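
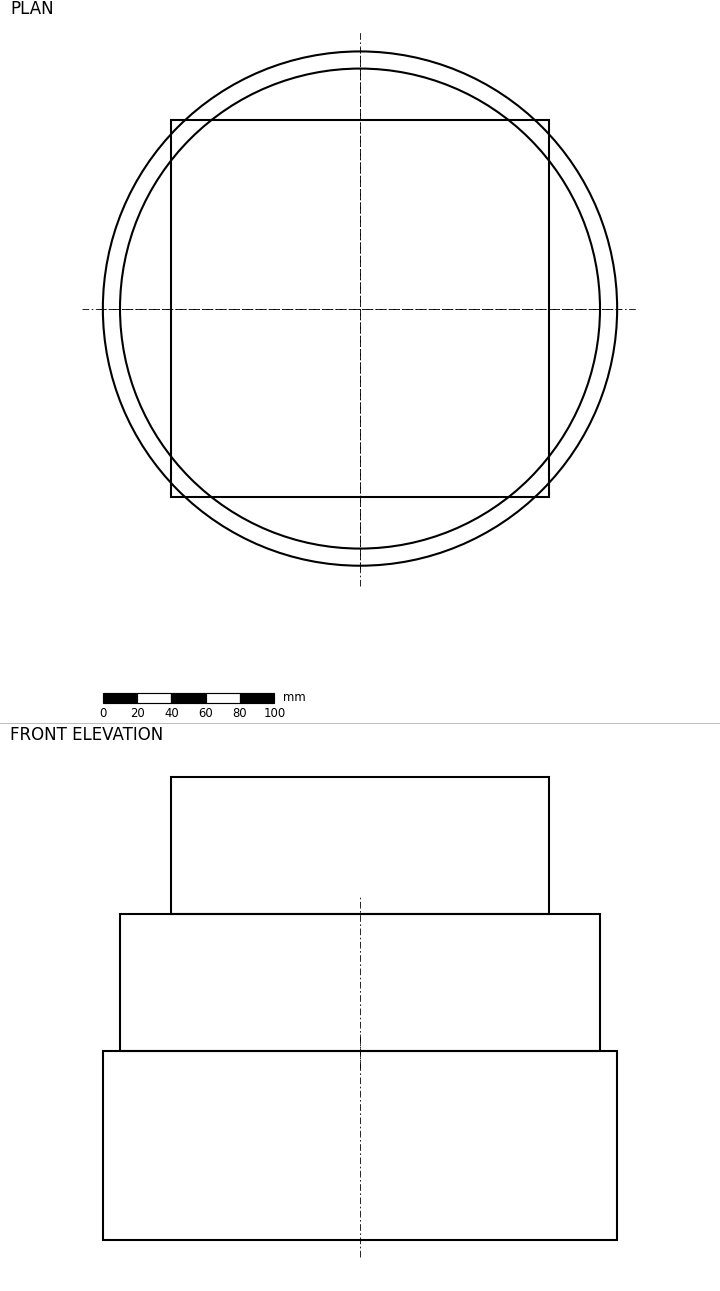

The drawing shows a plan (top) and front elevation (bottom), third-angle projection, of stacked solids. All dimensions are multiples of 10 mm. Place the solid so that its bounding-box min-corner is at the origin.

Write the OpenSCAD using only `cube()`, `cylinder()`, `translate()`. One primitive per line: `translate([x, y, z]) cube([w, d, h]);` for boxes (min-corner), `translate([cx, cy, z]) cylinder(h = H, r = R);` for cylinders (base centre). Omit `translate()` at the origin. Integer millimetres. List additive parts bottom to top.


translate([150, 150, 0]) cylinder(h = 110, r = 150);
translate([150, 150, 110]) cylinder(h = 80, r = 140);
translate([40, 40, 190]) cube([220, 220, 80]);


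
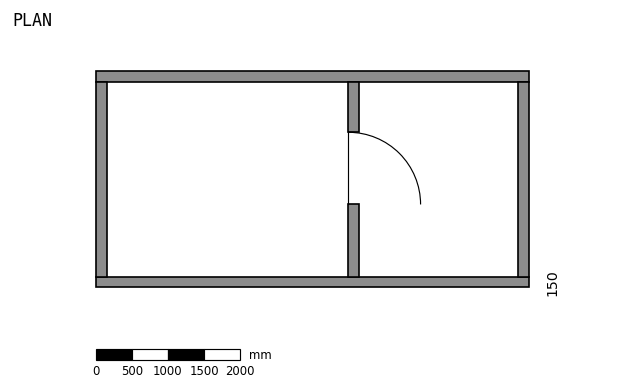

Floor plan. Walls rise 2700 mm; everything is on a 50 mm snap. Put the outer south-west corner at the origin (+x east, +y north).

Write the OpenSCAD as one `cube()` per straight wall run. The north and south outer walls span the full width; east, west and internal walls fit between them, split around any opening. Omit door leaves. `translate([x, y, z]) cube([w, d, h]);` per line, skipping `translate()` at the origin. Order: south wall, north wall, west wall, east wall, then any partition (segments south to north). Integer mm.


cube([6000, 150, 2700]);
translate([0, 2850, 0]) cube([6000, 150, 2700]);
translate([0, 150, 0]) cube([150, 2700, 2700]);
translate([5850, 150, 0]) cube([150, 2700, 2700]);
translate([3500, 150, 0]) cube([150, 1000, 2700]);
translate([3500, 2150, 0]) cube([150, 700, 2700]);


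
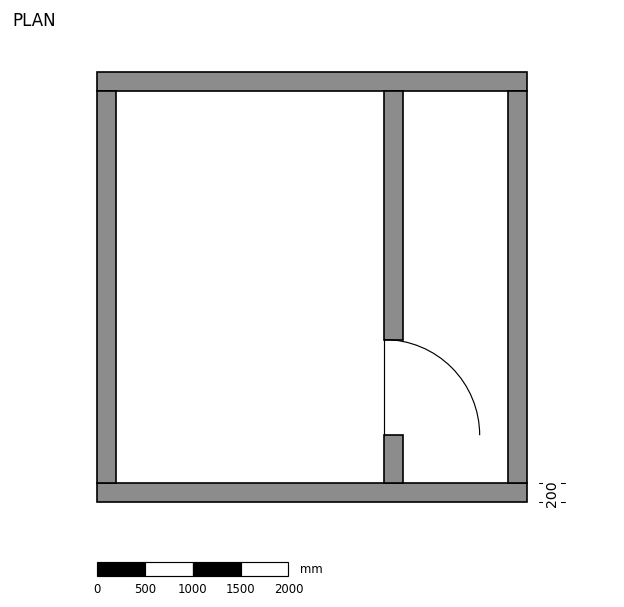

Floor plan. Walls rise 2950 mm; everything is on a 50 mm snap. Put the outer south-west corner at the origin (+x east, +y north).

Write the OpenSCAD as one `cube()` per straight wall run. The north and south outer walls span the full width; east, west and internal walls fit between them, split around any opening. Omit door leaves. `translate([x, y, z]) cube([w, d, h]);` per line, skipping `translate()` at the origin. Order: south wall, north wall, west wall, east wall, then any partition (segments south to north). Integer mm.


cube([4500, 200, 2950]);
translate([0, 4300, 0]) cube([4500, 200, 2950]);
translate([0, 200, 0]) cube([200, 4100, 2950]);
translate([4300, 200, 0]) cube([200, 4100, 2950]);
translate([3000, 200, 0]) cube([200, 500, 2950]);
translate([3000, 1700, 0]) cube([200, 2600, 2950]);


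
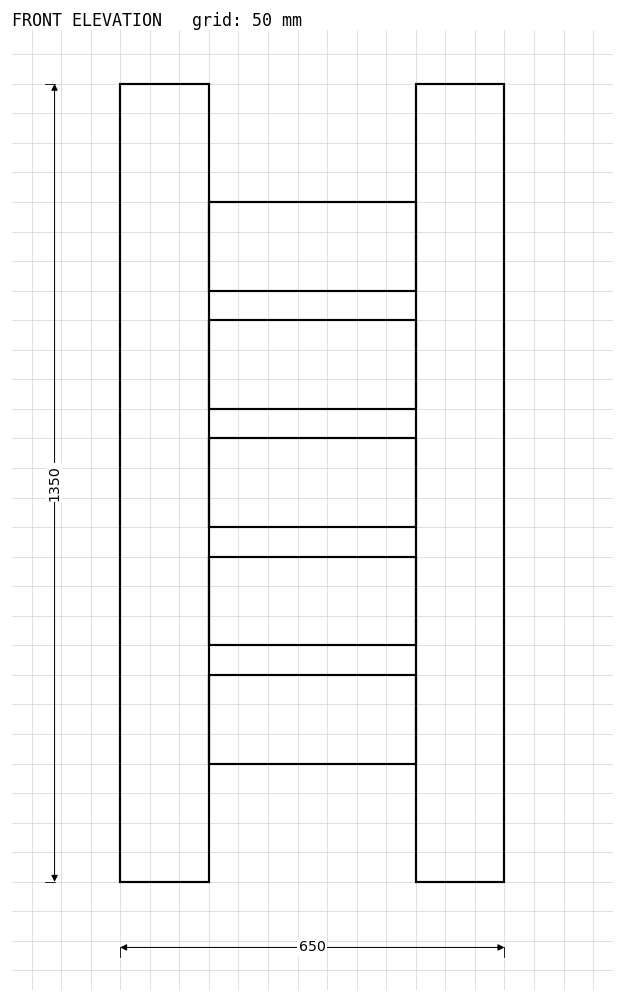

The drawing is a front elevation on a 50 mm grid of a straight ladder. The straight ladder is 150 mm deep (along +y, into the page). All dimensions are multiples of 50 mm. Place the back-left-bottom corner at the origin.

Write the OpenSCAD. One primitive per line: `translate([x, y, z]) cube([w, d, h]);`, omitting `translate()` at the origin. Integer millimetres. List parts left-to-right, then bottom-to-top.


cube([150, 150, 1350]);
translate([150, 0, 200]) cube([350, 150, 150]);
translate([150, 0, 400]) cube([350, 150, 150]);
translate([150, 0, 600]) cube([350, 150, 150]);
translate([150, 0, 800]) cube([350, 150, 150]);
translate([150, 0, 1000]) cube([350, 150, 150]);
translate([500, 0, 0]) cube([150, 150, 1350]);


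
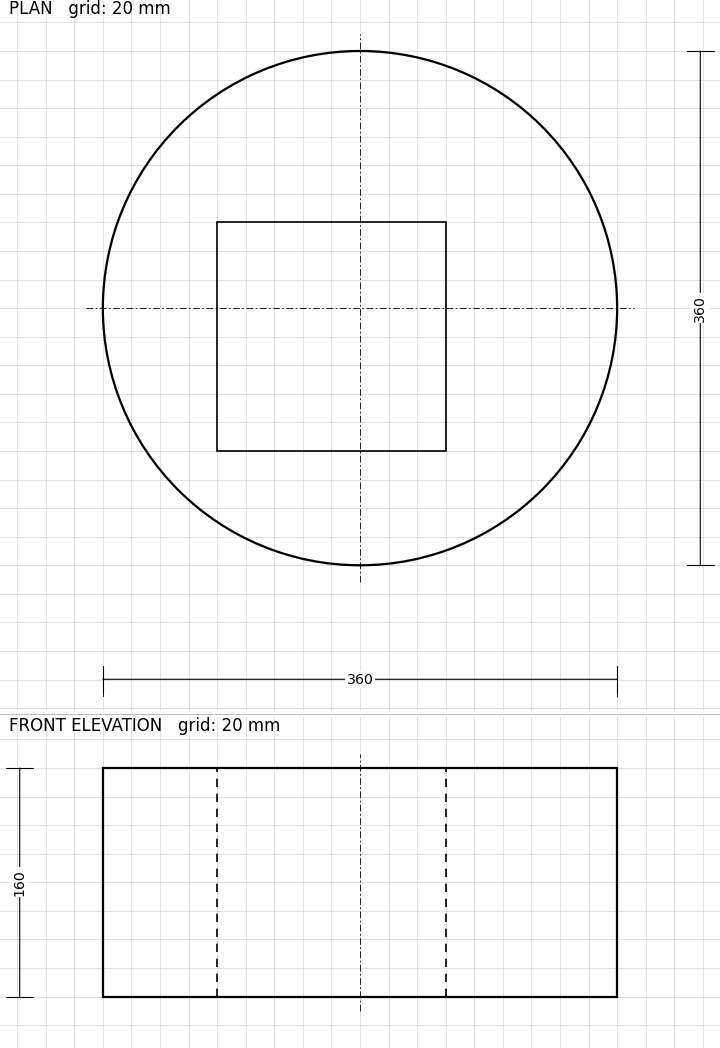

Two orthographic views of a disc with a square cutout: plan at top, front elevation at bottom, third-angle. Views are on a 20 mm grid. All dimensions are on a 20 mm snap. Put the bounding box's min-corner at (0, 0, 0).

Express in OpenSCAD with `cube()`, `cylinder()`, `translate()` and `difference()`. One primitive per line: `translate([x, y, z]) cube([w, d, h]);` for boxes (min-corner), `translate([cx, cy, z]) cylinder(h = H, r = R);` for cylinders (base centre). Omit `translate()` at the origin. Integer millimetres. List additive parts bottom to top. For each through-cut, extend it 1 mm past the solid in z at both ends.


difference() {
  translate([180, 180, 0]) cylinder(h = 160, r = 180);
  translate([80, 80, -1]) cube([160, 160, 162]);
}


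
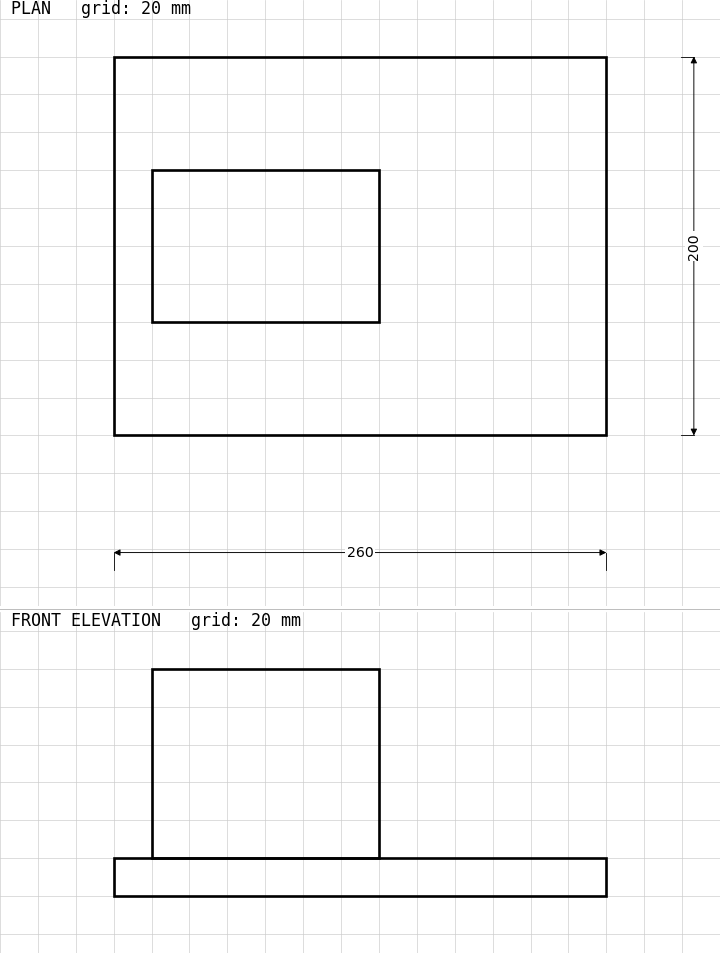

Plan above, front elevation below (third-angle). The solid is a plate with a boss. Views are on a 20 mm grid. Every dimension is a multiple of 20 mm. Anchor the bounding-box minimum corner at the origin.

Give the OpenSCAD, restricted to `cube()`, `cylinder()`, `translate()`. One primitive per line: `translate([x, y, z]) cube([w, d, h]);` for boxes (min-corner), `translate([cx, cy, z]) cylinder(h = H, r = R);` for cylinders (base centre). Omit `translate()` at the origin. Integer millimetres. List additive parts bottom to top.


cube([260, 200, 20]);
translate([20, 60, 20]) cube([120, 80, 100]);


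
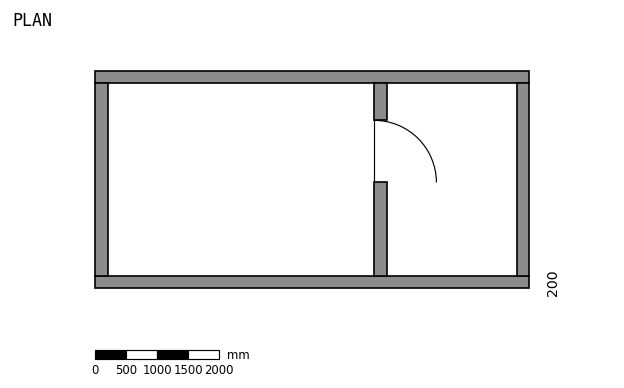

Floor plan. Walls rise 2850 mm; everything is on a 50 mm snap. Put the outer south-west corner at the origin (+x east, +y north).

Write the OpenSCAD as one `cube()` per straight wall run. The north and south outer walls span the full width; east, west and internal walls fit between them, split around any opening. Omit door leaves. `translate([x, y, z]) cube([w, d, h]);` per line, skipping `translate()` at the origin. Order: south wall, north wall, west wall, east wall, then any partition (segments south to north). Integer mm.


cube([7000, 200, 2850]);
translate([0, 3300, 0]) cube([7000, 200, 2850]);
translate([0, 200, 0]) cube([200, 3100, 2850]);
translate([6800, 200, 0]) cube([200, 3100, 2850]);
translate([4500, 200, 0]) cube([200, 1500, 2850]);
translate([4500, 2700, 0]) cube([200, 600, 2850]);


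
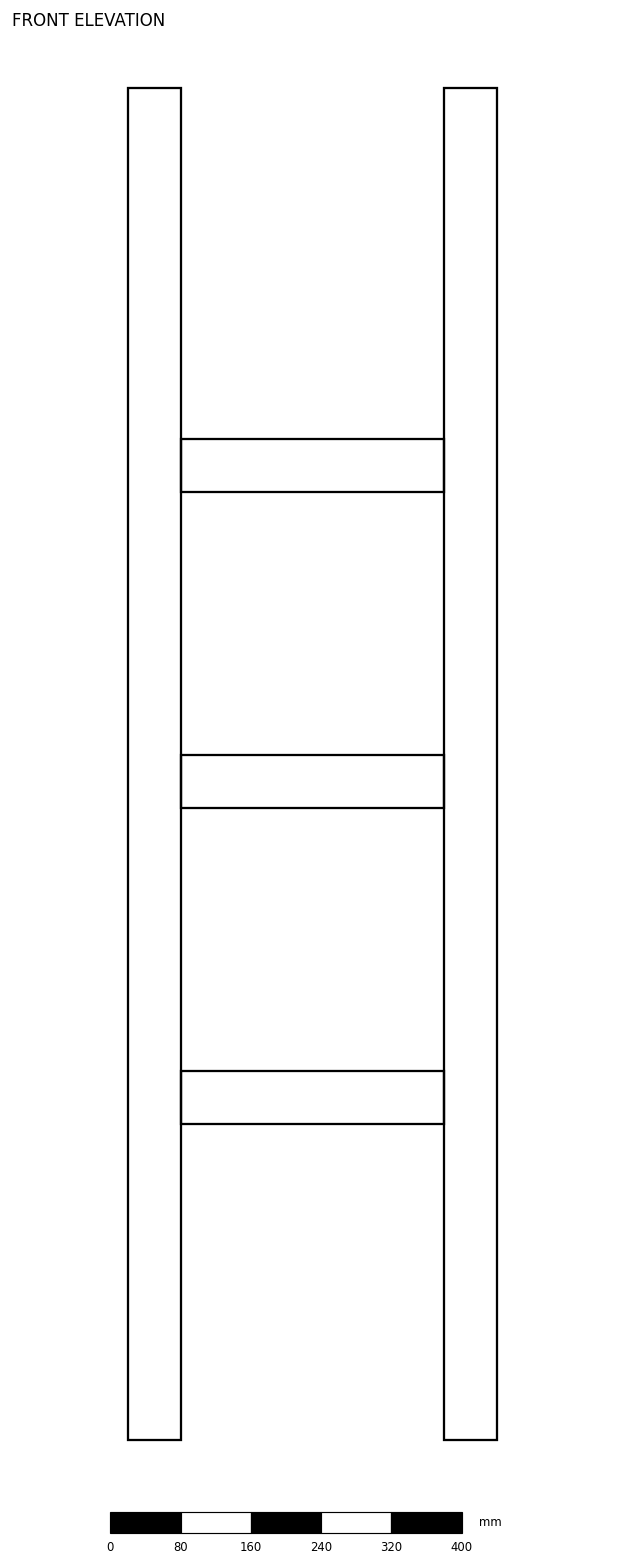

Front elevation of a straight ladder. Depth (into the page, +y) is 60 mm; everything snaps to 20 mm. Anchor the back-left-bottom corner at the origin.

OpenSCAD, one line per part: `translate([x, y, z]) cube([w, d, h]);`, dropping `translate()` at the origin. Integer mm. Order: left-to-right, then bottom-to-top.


cube([60, 60, 1540]);
translate([60, 0, 360]) cube([300, 60, 60]);
translate([60, 0, 720]) cube([300, 60, 60]);
translate([60, 0, 1080]) cube([300, 60, 60]);
translate([360, 0, 0]) cube([60, 60, 1540]);


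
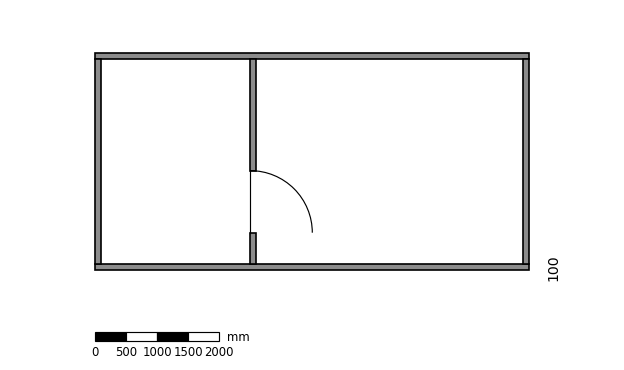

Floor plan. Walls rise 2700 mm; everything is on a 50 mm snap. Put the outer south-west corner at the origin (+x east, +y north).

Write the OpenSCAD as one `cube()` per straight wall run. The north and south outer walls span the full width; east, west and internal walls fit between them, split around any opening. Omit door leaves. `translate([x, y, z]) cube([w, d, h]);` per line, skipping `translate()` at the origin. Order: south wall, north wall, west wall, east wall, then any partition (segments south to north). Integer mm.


cube([7000, 100, 2700]);
translate([0, 3400, 0]) cube([7000, 100, 2700]);
translate([0, 100, 0]) cube([100, 3300, 2700]);
translate([6900, 100, 0]) cube([100, 3300, 2700]);
translate([2500, 100, 0]) cube([100, 500, 2700]);
translate([2500, 1600, 0]) cube([100, 1800, 2700]);


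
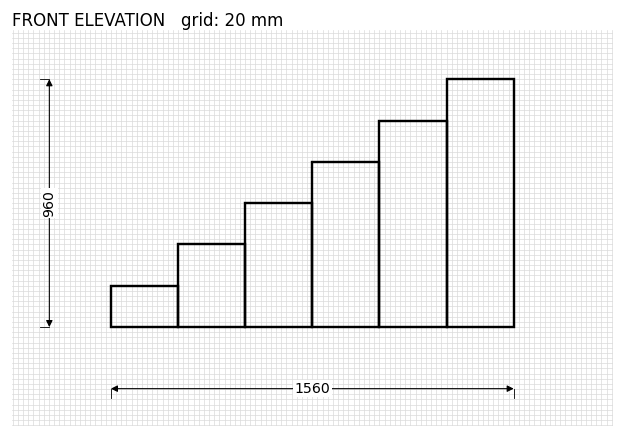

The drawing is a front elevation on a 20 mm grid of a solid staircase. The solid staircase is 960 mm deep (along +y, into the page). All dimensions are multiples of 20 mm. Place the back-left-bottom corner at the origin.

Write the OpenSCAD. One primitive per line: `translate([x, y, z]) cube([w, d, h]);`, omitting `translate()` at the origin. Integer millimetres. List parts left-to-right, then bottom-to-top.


cube([260, 960, 160]);
translate([260, 0, 0]) cube([260, 960, 320]);
translate([520, 0, 0]) cube([260, 960, 480]);
translate([780, 0, 0]) cube([260, 960, 640]);
translate([1040, 0, 0]) cube([260, 960, 800]);
translate([1300, 0, 0]) cube([260, 960, 960]);


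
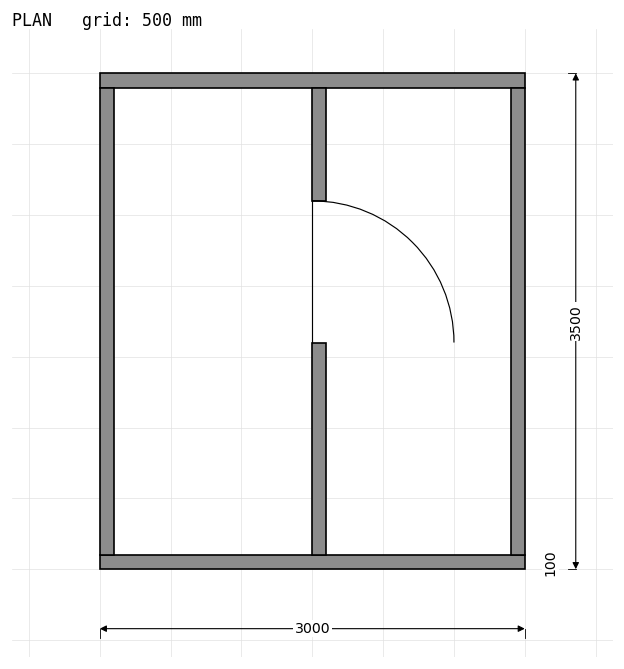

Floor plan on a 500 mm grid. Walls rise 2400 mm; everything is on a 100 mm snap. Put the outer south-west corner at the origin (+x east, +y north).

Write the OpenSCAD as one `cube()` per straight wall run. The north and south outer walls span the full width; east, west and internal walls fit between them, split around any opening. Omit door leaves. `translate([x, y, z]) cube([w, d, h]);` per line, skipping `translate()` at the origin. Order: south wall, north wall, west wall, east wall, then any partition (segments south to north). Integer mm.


cube([3000, 100, 2400]);
translate([0, 3400, 0]) cube([3000, 100, 2400]);
translate([0, 100, 0]) cube([100, 3300, 2400]);
translate([2900, 100, 0]) cube([100, 3300, 2400]);
translate([1500, 100, 0]) cube([100, 1500, 2400]);
translate([1500, 2600, 0]) cube([100, 800, 2400]);


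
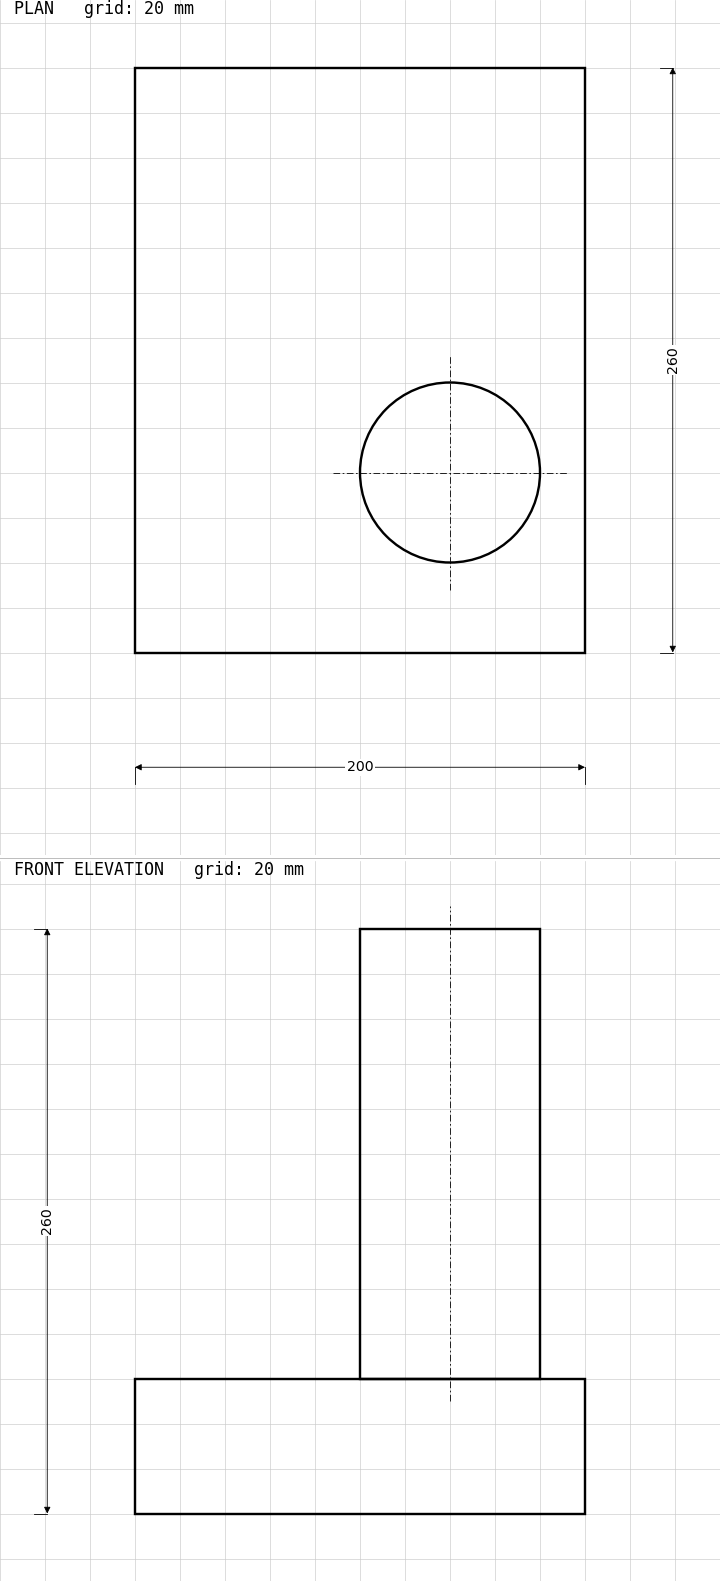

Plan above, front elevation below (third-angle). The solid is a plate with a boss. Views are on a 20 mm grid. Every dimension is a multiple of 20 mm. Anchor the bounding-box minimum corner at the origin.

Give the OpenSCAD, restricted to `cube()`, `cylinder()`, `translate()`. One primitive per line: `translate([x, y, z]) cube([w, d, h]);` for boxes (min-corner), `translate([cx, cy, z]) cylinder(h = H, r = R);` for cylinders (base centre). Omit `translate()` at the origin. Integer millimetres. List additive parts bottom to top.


cube([200, 260, 60]);
translate([140, 80, 60]) cylinder(h = 200, r = 40);


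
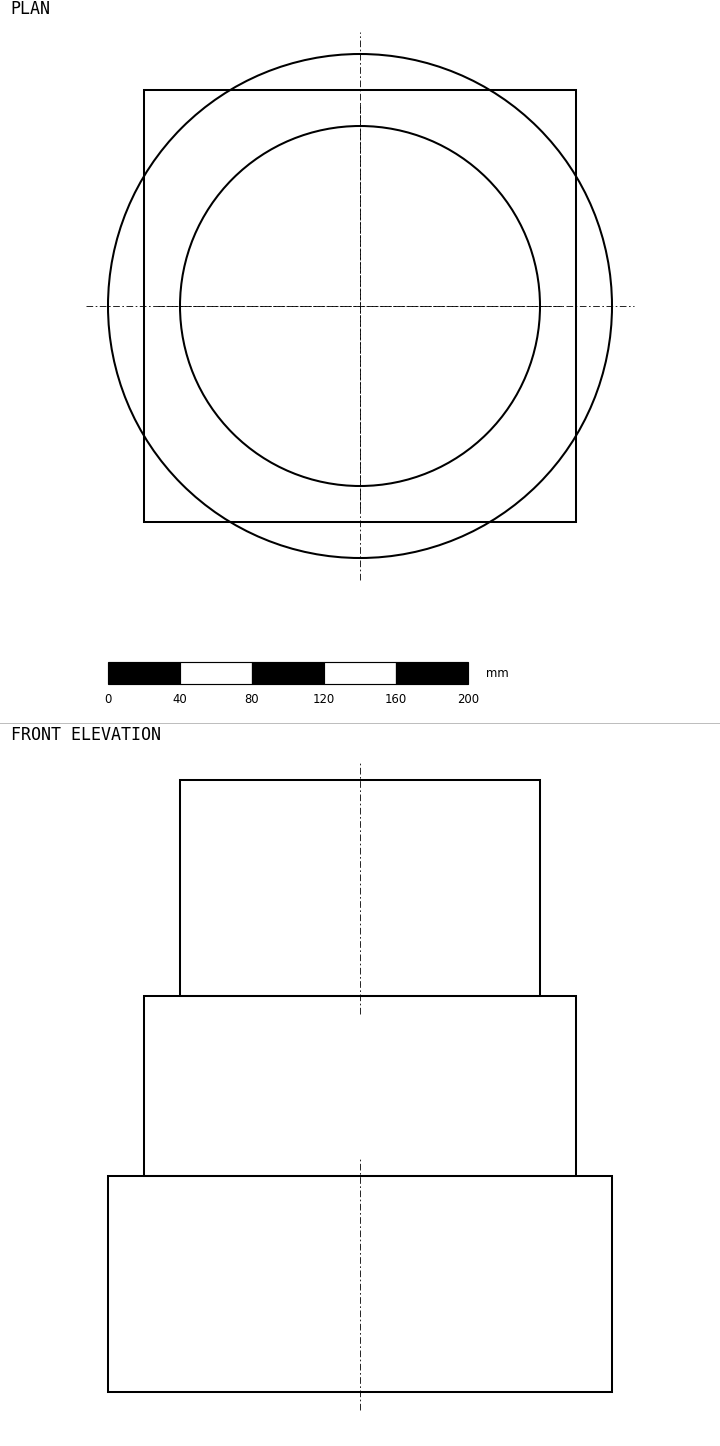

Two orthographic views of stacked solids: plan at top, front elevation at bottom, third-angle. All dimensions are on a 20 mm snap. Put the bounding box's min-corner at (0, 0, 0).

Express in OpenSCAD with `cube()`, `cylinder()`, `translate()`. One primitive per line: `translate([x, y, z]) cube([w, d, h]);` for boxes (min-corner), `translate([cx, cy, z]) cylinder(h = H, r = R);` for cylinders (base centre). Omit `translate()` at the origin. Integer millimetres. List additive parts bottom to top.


translate([140, 140, 0]) cylinder(h = 120, r = 140);
translate([20, 20, 120]) cube([240, 240, 100]);
translate([140, 140, 220]) cylinder(h = 120, r = 100);


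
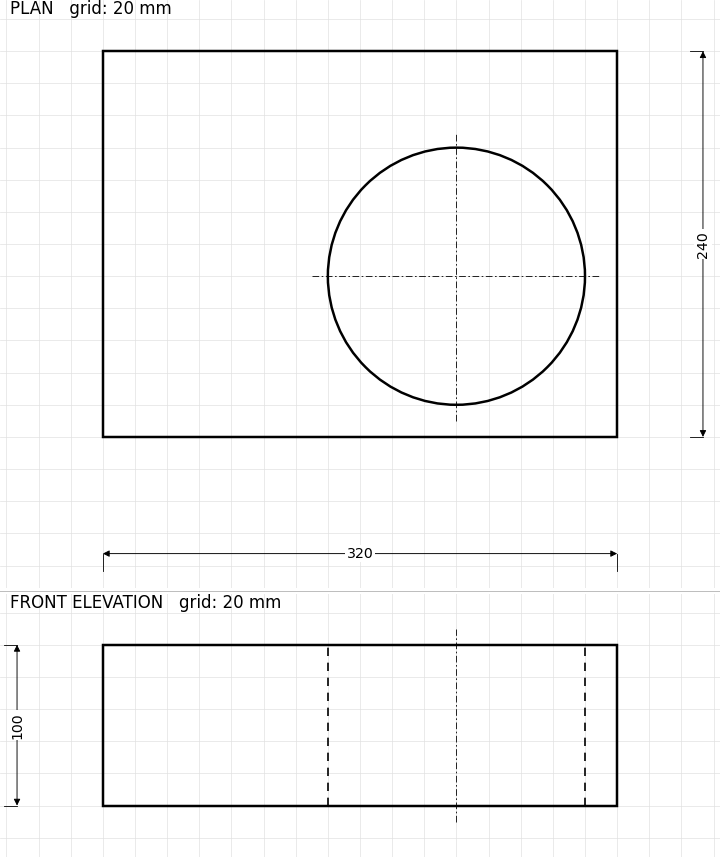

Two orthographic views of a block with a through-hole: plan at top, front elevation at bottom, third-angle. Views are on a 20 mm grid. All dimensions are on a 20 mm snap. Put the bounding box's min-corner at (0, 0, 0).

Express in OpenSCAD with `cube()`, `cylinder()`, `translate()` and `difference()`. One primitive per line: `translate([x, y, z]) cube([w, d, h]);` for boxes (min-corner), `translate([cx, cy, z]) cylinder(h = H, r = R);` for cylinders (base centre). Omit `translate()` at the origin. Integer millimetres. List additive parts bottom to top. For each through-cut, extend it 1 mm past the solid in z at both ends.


difference() {
  cube([320, 240, 100]);
  translate([220, 100, -1]) cylinder(h = 102, r = 80);
}


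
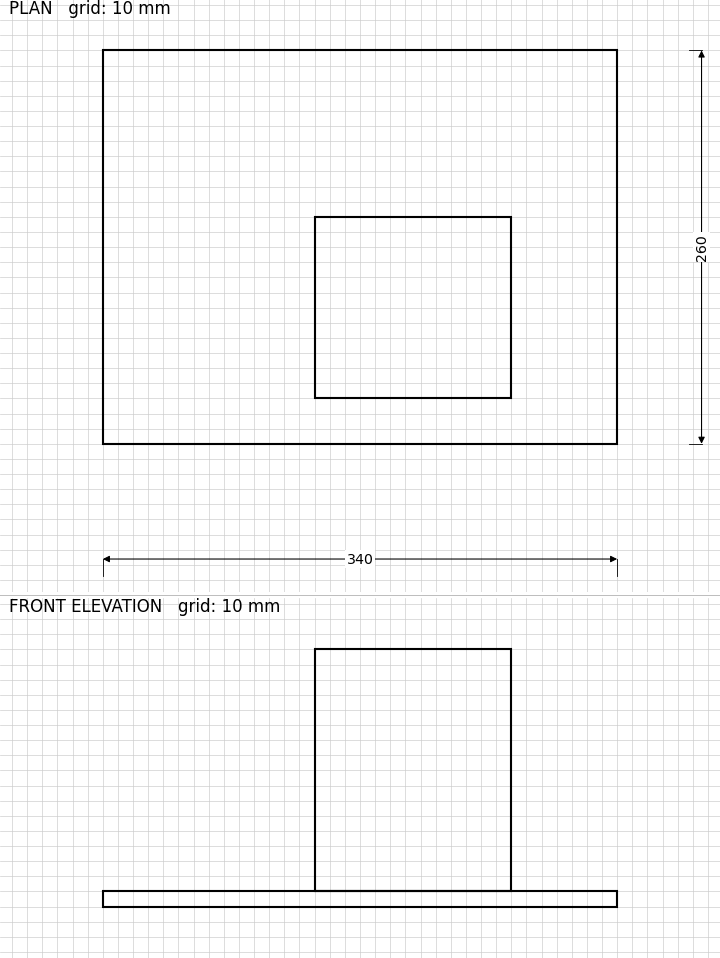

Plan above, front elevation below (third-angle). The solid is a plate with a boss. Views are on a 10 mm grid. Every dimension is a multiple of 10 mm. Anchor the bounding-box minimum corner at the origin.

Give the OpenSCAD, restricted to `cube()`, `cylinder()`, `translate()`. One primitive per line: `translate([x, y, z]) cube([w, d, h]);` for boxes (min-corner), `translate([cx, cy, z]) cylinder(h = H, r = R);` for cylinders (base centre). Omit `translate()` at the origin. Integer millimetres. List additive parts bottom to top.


cube([340, 260, 10]);
translate([140, 30, 10]) cube([130, 120, 160]);


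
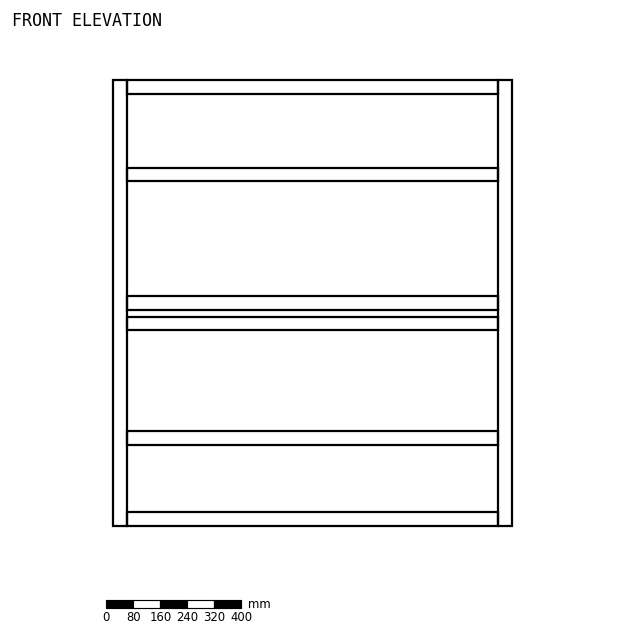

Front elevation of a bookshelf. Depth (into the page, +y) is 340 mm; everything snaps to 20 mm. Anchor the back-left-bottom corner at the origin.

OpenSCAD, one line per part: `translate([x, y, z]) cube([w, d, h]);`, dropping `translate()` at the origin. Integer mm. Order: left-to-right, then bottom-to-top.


cube([40, 340, 1320]);
translate([40, 0, 0]) cube([1100, 340, 40]);
translate([40, 0, 240]) cube([1100, 340, 40]);
translate([40, 0, 580]) cube([1100, 340, 40]);
translate([40, 0, 640]) cube([1100, 340, 40]);
translate([40, 0, 1020]) cube([1100, 340, 40]);
translate([40, 0, 1280]) cube([1100, 340, 40]);
translate([1140, 0, 0]) cube([40, 340, 1320]);


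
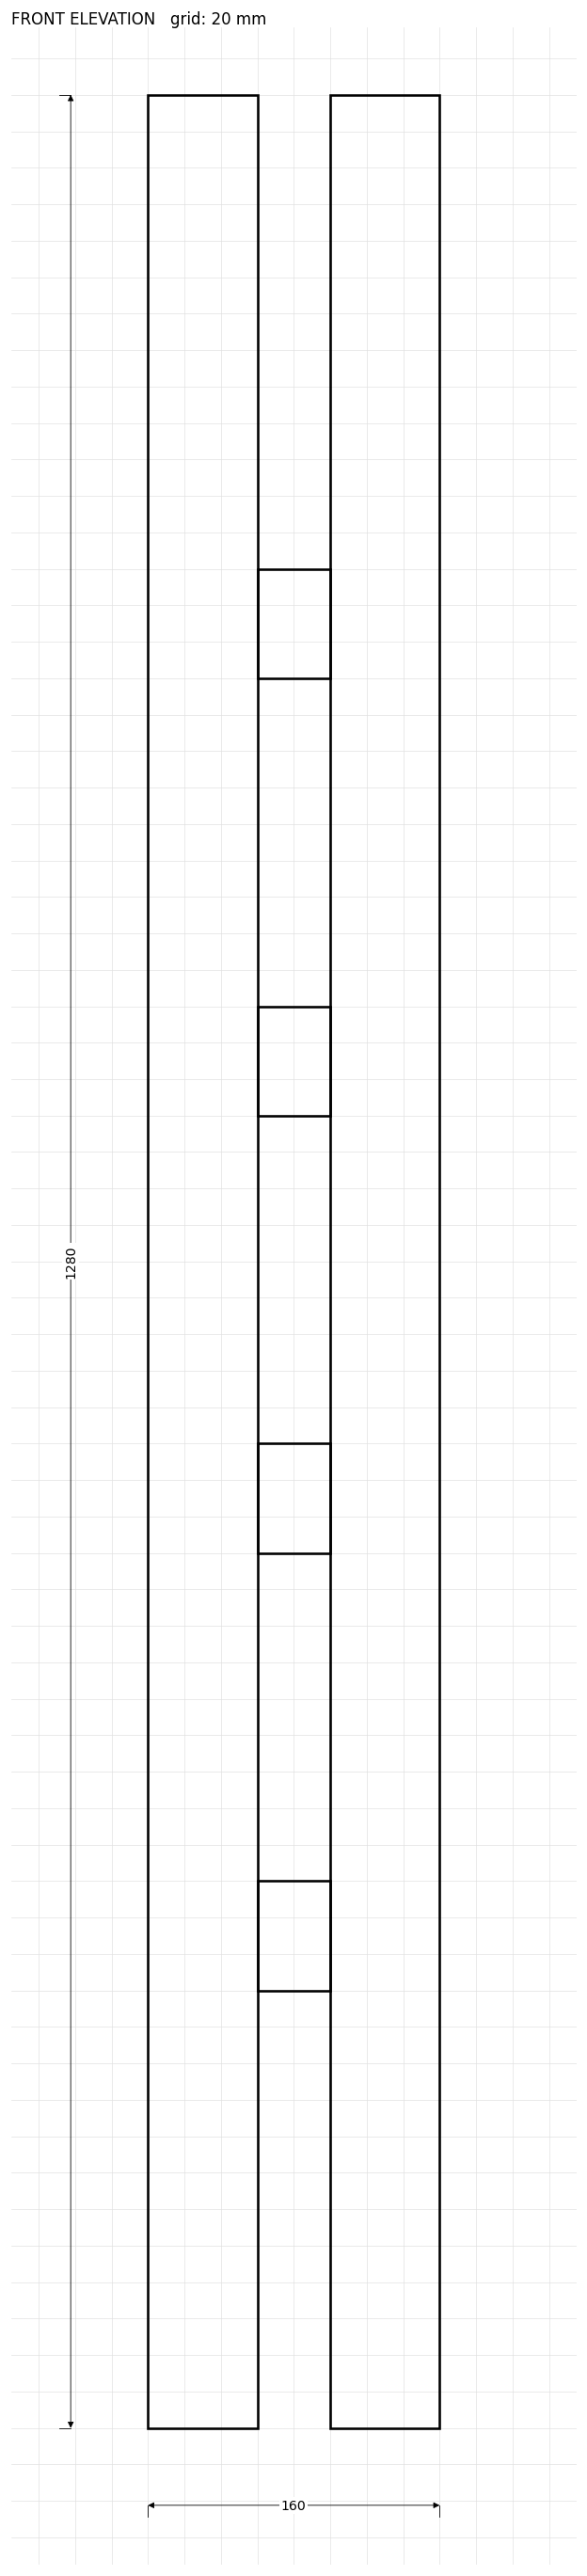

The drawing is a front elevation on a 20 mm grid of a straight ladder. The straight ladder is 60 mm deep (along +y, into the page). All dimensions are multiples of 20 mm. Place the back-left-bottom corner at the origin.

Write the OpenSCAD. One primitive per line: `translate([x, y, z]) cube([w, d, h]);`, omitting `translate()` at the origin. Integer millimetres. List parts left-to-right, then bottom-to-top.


cube([60, 60, 1280]);
translate([60, 0, 240]) cube([40, 60, 60]);
translate([60, 0, 480]) cube([40, 60, 60]);
translate([60, 0, 720]) cube([40, 60, 60]);
translate([60, 0, 960]) cube([40, 60, 60]);
translate([100, 0, 0]) cube([60, 60, 1280]);


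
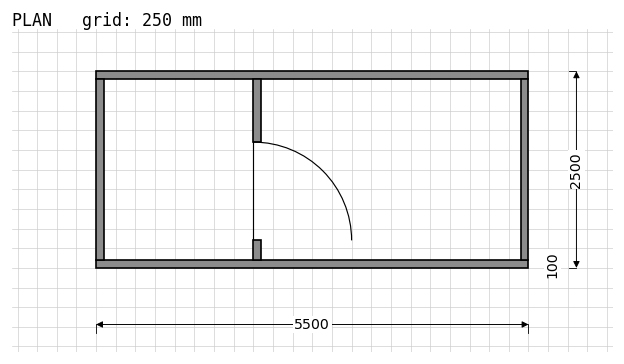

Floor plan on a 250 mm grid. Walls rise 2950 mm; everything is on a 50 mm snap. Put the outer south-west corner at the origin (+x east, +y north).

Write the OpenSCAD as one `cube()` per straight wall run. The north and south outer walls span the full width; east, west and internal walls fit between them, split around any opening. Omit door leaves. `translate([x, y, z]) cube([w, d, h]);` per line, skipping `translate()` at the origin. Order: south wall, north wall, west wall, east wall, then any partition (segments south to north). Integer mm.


cube([5500, 100, 2950]);
translate([0, 2400, 0]) cube([5500, 100, 2950]);
translate([0, 100, 0]) cube([100, 2300, 2950]);
translate([5400, 100, 0]) cube([100, 2300, 2950]);
translate([2000, 100, 0]) cube([100, 250, 2950]);
translate([2000, 1600, 0]) cube([100, 800, 2950]);


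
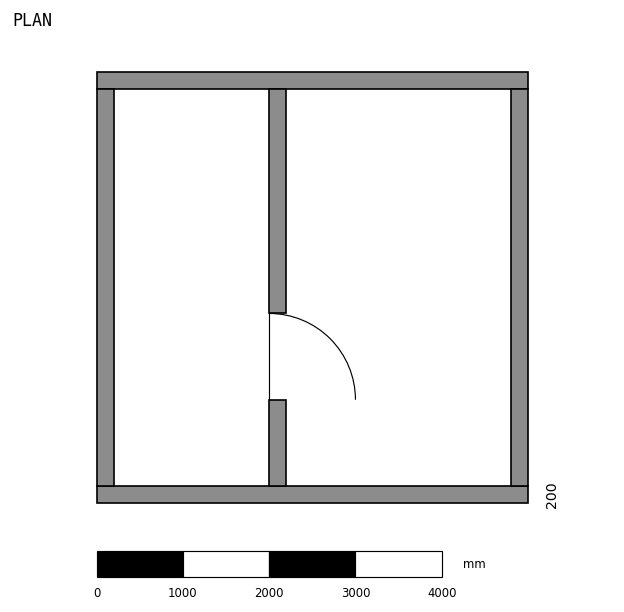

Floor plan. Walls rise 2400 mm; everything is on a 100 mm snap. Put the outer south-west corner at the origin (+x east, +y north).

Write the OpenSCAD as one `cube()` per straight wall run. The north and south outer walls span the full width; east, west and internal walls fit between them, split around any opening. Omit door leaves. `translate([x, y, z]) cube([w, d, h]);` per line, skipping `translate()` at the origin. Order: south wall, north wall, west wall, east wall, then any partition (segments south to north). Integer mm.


cube([5000, 200, 2400]);
translate([0, 4800, 0]) cube([5000, 200, 2400]);
translate([0, 200, 0]) cube([200, 4600, 2400]);
translate([4800, 200, 0]) cube([200, 4600, 2400]);
translate([2000, 200, 0]) cube([200, 1000, 2400]);
translate([2000, 2200, 0]) cube([200, 2600, 2400]);


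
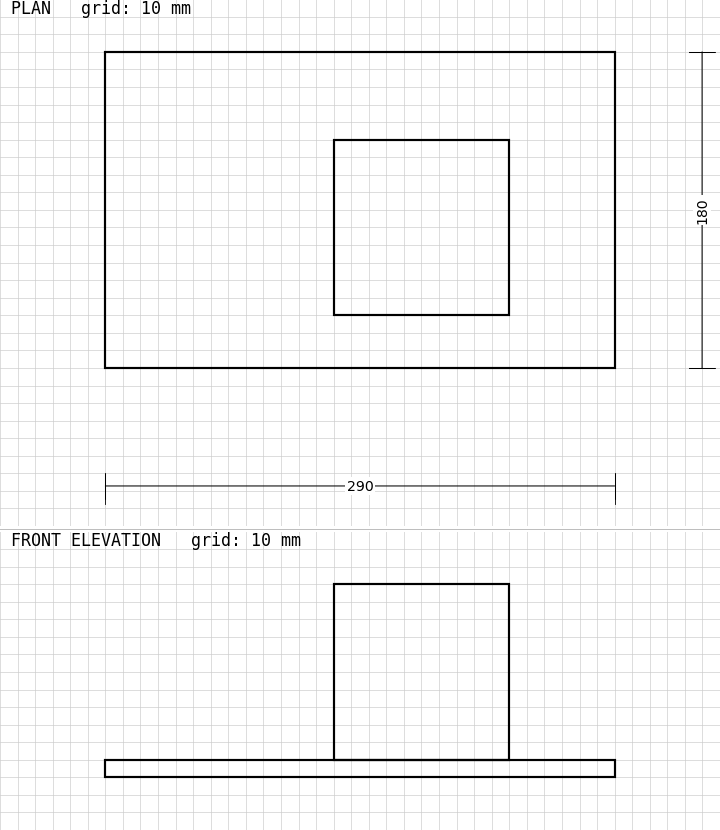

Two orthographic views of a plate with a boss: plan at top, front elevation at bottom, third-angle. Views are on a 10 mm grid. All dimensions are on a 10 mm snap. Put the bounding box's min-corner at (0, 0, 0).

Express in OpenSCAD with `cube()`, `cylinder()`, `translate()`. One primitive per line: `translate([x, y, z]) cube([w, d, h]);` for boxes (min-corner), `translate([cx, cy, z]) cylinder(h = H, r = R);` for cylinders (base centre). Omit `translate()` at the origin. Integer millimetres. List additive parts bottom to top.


cube([290, 180, 10]);
translate([130, 30, 10]) cube([100, 100, 100]);


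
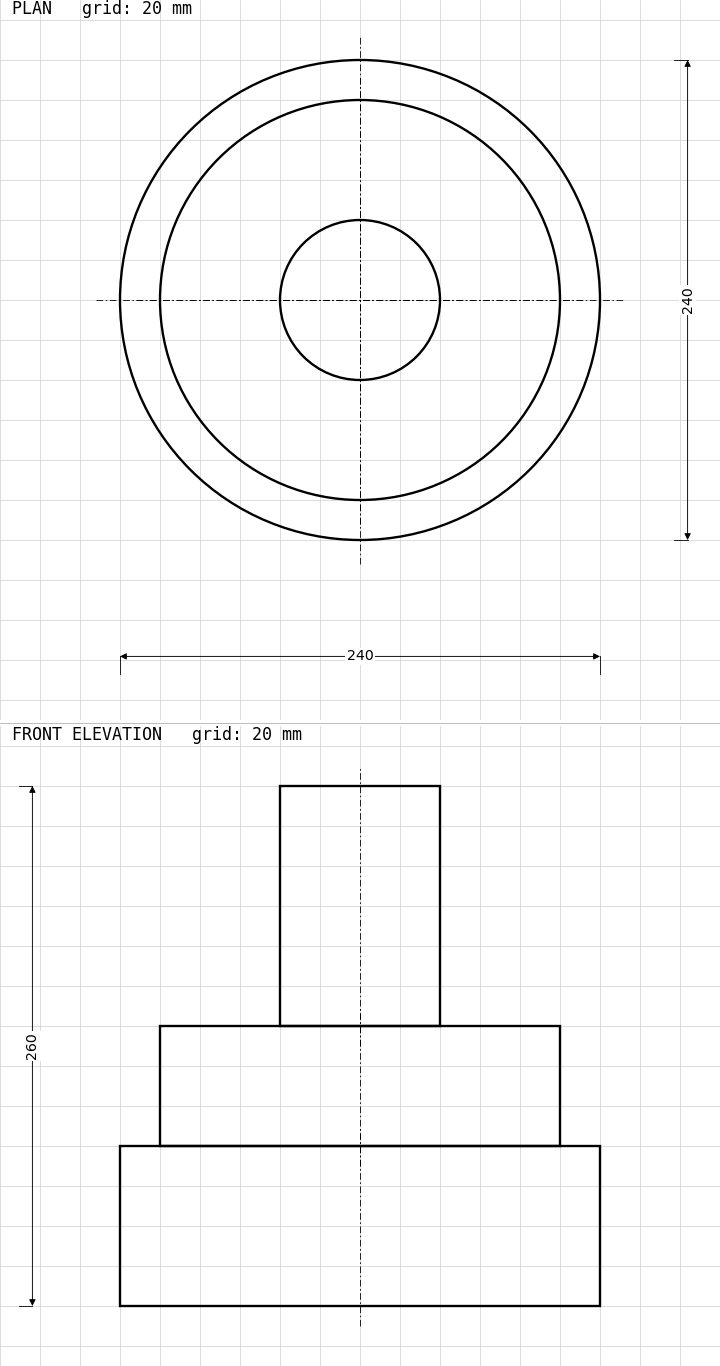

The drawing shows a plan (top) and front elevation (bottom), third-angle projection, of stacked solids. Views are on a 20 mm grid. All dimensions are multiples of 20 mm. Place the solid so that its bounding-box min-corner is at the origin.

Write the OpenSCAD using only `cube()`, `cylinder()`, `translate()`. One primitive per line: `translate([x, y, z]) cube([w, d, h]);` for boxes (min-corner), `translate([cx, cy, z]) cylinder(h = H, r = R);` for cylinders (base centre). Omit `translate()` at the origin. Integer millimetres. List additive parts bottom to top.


translate([120, 120, 0]) cylinder(h = 80, r = 120);
translate([120, 120, 80]) cylinder(h = 60, r = 100);
translate([120, 120, 140]) cylinder(h = 120, r = 40);


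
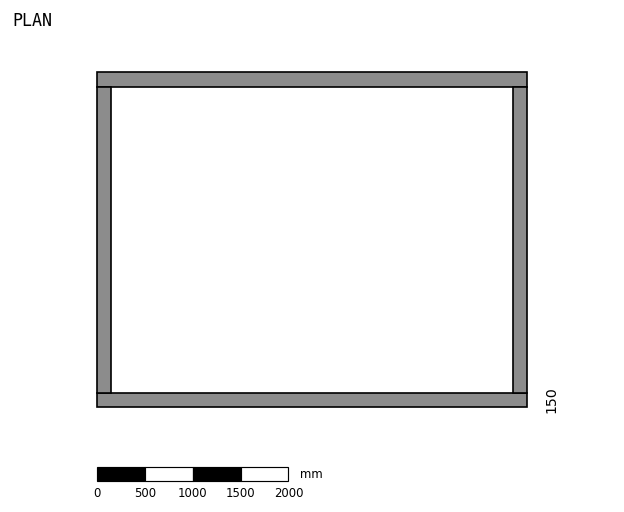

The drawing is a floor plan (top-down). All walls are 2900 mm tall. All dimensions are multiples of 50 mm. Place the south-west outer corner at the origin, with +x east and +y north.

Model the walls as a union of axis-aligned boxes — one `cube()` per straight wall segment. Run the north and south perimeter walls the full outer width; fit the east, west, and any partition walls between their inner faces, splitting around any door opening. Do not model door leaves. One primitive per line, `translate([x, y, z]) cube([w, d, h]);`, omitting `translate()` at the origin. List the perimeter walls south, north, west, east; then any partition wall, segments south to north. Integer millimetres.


cube([4500, 150, 2900]);
translate([0, 3350, 0]) cube([4500, 150, 2900]);
translate([0, 150, 0]) cube([150, 3200, 2900]);
translate([4350, 150, 0]) cube([150, 3200, 2900]);


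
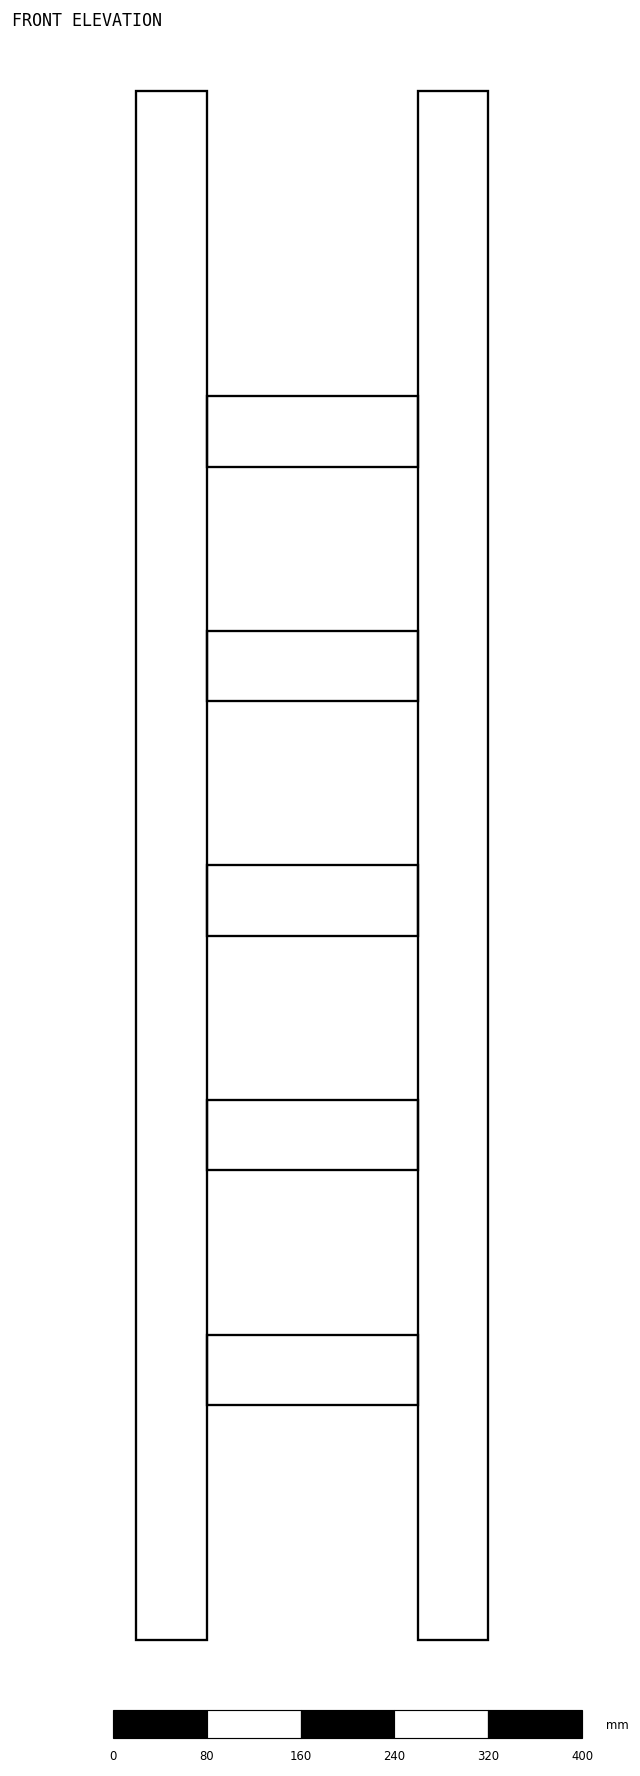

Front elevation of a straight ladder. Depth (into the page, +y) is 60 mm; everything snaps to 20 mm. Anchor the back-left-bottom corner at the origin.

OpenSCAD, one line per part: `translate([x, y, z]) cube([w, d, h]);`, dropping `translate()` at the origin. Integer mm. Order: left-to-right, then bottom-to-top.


cube([60, 60, 1320]);
translate([60, 0, 200]) cube([180, 60, 60]);
translate([60, 0, 400]) cube([180, 60, 60]);
translate([60, 0, 600]) cube([180, 60, 60]);
translate([60, 0, 800]) cube([180, 60, 60]);
translate([60, 0, 1000]) cube([180, 60, 60]);
translate([240, 0, 0]) cube([60, 60, 1320]);


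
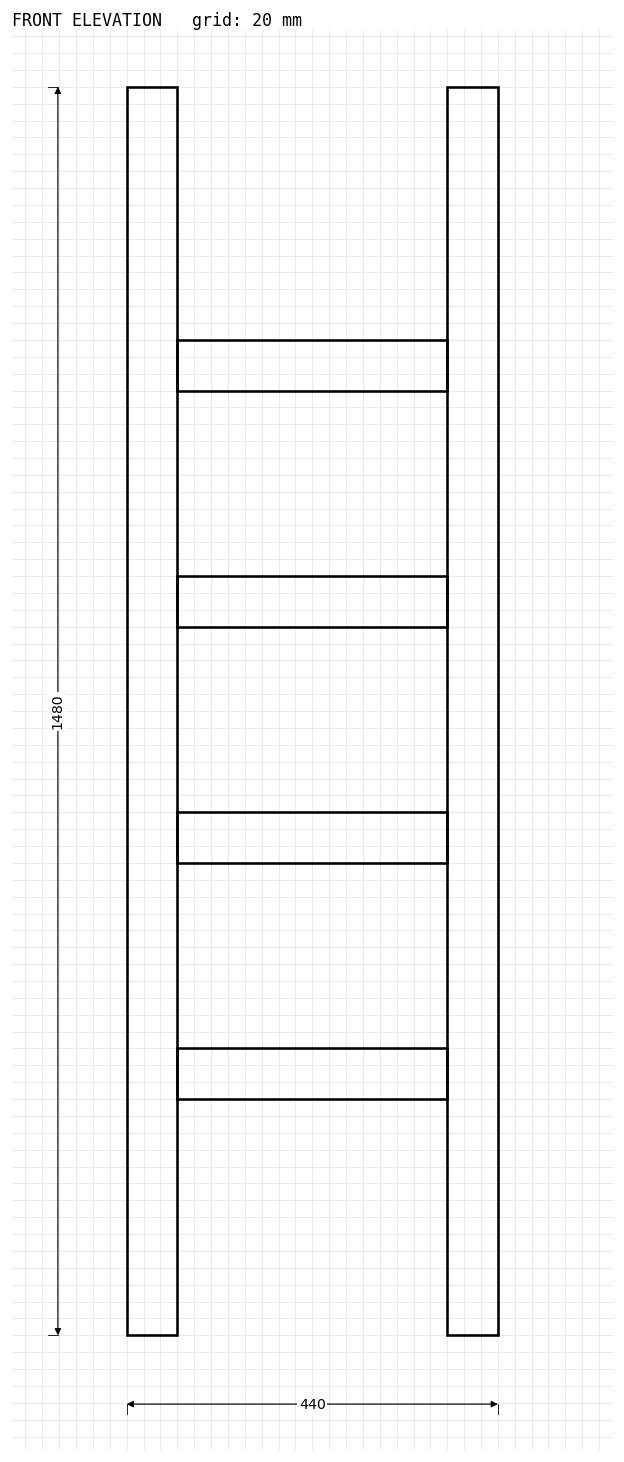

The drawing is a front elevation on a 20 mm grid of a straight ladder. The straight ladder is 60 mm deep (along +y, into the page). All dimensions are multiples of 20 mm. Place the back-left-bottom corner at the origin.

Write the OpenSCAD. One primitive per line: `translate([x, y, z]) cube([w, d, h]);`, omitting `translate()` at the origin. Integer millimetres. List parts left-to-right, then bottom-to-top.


cube([60, 60, 1480]);
translate([60, 0, 280]) cube([320, 60, 60]);
translate([60, 0, 560]) cube([320, 60, 60]);
translate([60, 0, 840]) cube([320, 60, 60]);
translate([60, 0, 1120]) cube([320, 60, 60]);
translate([380, 0, 0]) cube([60, 60, 1480]);


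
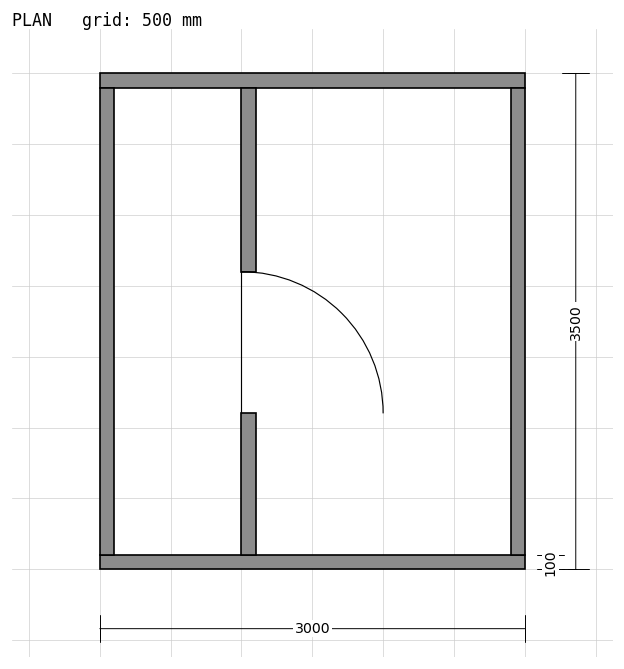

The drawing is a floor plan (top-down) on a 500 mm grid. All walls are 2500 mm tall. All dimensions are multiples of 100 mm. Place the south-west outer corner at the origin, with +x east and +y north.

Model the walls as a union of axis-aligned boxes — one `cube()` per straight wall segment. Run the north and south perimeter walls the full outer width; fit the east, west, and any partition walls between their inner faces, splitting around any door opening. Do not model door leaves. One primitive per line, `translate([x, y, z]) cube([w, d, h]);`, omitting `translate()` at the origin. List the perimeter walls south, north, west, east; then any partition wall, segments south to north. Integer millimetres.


cube([3000, 100, 2500]);
translate([0, 3400, 0]) cube([3000, 100, 2500]);
translate([0, 100, 0]) cube([100, 3300, 2500]);
translate([2900, 100, 0]) cube([100, 3300, 2500]);
translate([1000, 100, 0]) cube([100, 1000, 2500]);
translate([1000, 2100, 0]) cube([100, 1300, 2500]);


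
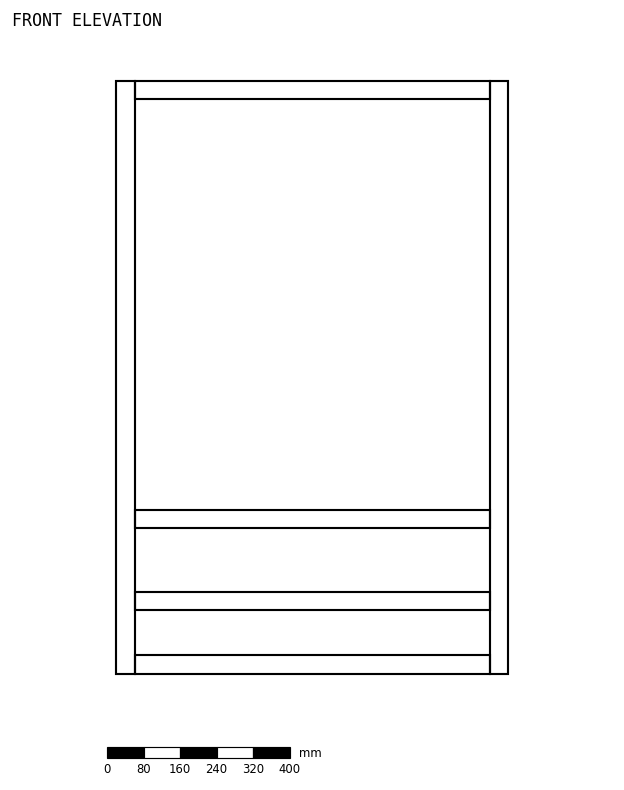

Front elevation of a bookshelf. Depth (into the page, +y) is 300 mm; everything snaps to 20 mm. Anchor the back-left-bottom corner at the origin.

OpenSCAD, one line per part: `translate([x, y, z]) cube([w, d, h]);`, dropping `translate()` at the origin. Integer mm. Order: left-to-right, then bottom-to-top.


cube([40, 300, 1300]);
translate([40, 0, 0]) cube([780, 300, 40]);
translate([40, 0, 140]) cube([780, 300, 40]);
translate([40, 0, 320]) cube([780, 300, 40]);
translate([40, 0, 1260]) cube([780, 300, 40]);
translate([820, 0, 0]) cube([40, 300, 1300]);


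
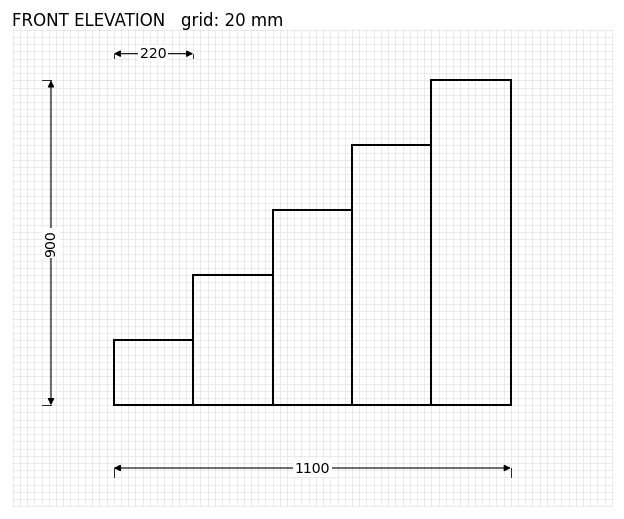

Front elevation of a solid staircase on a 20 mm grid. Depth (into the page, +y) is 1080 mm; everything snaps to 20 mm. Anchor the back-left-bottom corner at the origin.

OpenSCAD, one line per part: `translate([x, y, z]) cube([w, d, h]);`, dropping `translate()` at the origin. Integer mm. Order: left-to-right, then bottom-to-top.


cube([220, 1080, 180]);
translate([220, 0, 0]) cube([220, 1080, 360]);
translate([440, 0, 0]) cube([220, 1080, 540]);
translate([660, 0, 0]) cube([220, 1080, 720]);
translate([880, 0, 0]) cube([220, 1080, 900]);


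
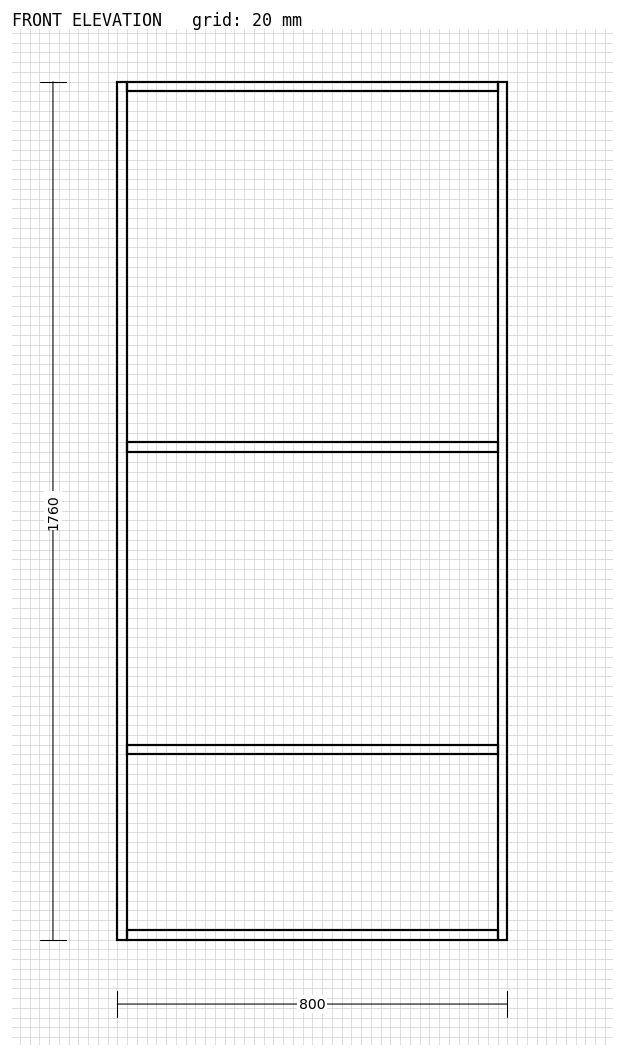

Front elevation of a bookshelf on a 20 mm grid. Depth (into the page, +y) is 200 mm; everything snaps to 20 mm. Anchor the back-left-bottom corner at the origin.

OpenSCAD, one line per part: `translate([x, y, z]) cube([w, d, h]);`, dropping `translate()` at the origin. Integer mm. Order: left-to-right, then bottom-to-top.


cube([20, 200, 1760]);
translate([20, 0, 0]) cube([760, 200, 20]);
translate([20, 0, 380]) cube([760, 200, 20]);
translate([20, 0, 1000]) cube([760, 200, 20]);
translate([20, 0, 1740]) cube([760, 200, 20]);
translate([780, 0, 0]) cube([20, 200, 1760]);


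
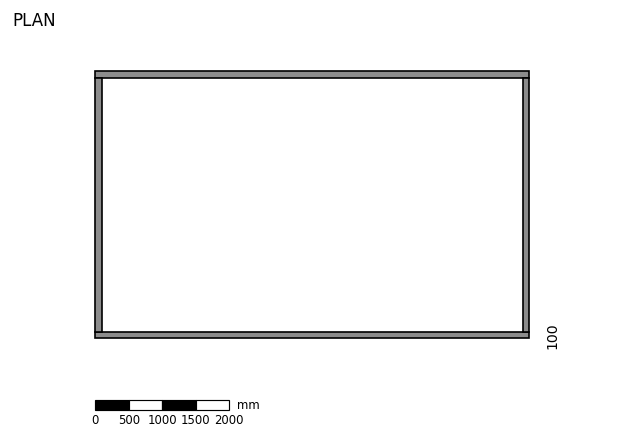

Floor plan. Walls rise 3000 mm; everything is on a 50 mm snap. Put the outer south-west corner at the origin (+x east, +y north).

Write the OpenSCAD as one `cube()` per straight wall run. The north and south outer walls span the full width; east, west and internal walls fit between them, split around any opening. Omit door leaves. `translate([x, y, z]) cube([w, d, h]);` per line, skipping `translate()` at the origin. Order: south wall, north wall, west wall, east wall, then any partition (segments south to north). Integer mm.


cube([6500, 100, 3000]);
translate([0, 3900, 0]) cube([6500, 100, 3000]);
translate([0, 100, 0]) cube([100, 3800, 3000]);
translate([6400, 100, 0]) cube([100, 3800, 3000]);


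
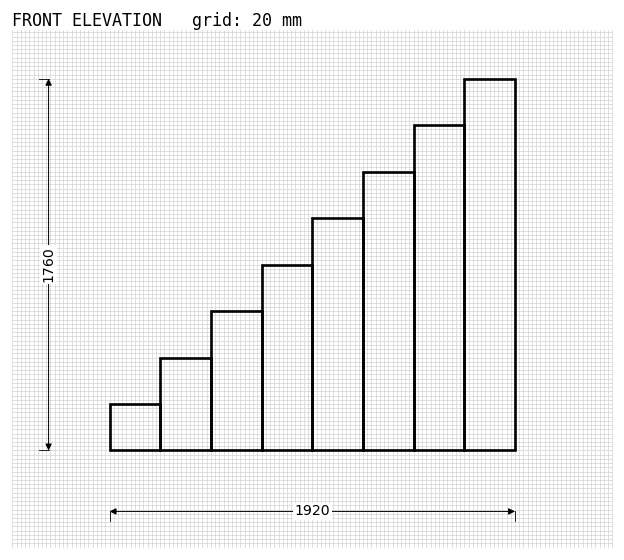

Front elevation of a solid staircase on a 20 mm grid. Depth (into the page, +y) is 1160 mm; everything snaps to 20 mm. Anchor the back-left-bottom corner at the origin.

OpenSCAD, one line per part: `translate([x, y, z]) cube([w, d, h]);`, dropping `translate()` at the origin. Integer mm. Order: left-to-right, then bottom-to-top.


cube([240, 1160, 220]);
translate([240, 0, 0]) cube([240, 1160, 440]);
translate([480, 0, 0]) cube([240, 1160, 660]);
translate([720, 0, 0]) cube([240, 1160, 880]);
translate([960, 0, 0]) cube([240, 1160, 1100]);
translate([1200, 0, 0]) cube([240, 1160, 1320]);
translate([1440, 0, 0]) cube([240, 1160, 1540]);
translate([1680, 0, 0]) cube([240, 1160, 1760]);


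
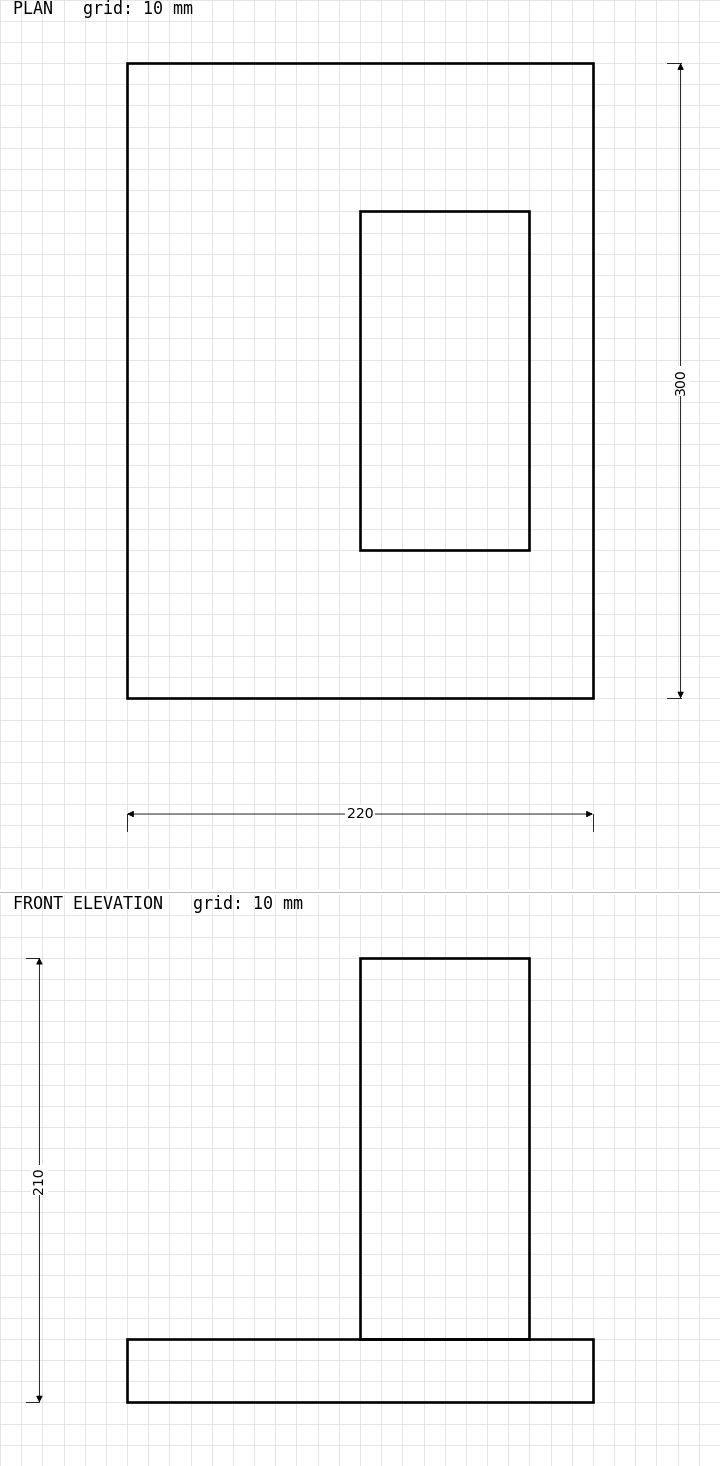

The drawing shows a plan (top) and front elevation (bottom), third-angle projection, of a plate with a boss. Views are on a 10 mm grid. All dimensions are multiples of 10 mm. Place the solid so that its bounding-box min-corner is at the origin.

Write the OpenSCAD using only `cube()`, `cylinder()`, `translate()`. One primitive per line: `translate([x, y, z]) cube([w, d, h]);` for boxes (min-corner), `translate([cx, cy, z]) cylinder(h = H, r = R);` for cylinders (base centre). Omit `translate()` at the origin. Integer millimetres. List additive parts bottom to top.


cube([220, 300, 30]);
translate([110, 70, 30]) cube([80, 160, 180]);


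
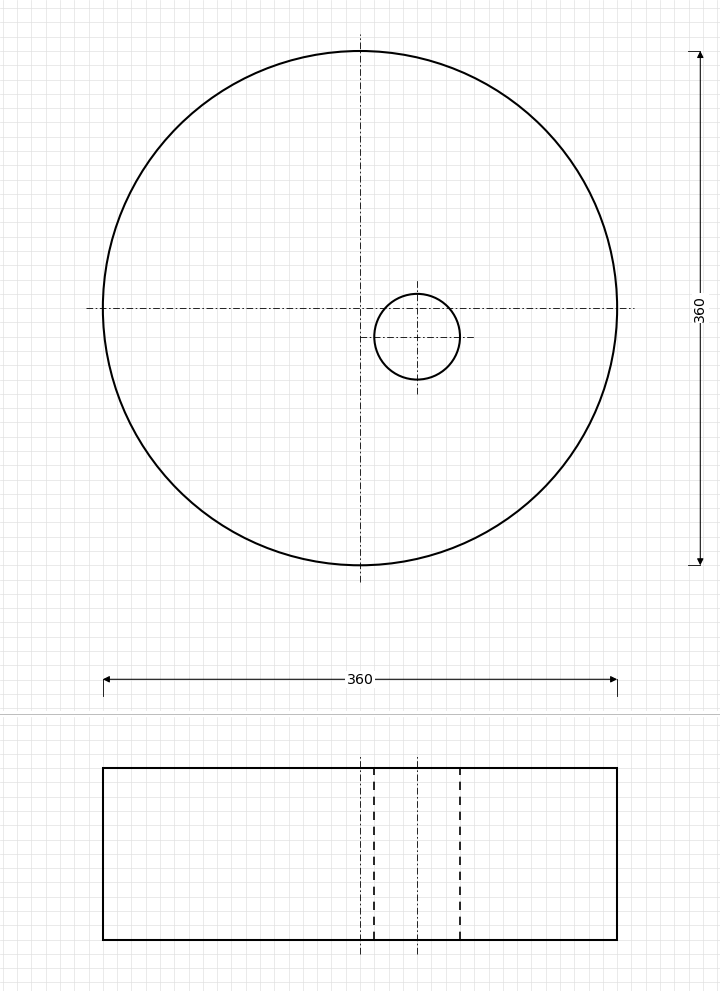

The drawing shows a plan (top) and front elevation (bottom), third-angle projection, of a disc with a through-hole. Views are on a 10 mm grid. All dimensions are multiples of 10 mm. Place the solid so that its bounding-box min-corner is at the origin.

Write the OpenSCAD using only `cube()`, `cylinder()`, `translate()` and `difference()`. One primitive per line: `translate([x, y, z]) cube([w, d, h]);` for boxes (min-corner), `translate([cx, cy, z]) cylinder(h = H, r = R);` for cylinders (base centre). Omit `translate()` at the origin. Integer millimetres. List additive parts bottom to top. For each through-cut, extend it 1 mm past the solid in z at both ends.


difference() {
  translate([180, 180, 0]) cylinder(h = 120, r = 180);
  translate([220, 160, -1]) cylinder(h = 122, r = 30);
}


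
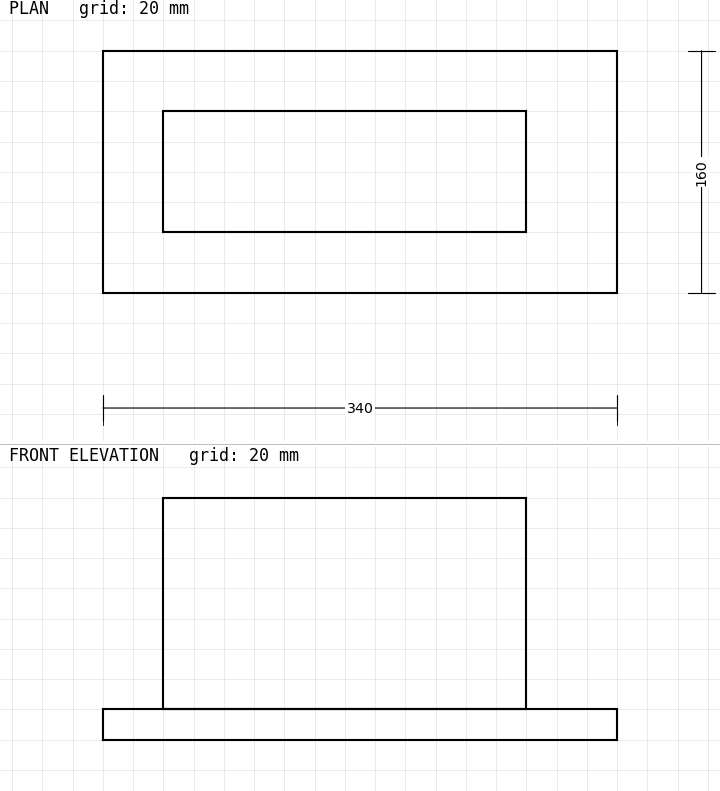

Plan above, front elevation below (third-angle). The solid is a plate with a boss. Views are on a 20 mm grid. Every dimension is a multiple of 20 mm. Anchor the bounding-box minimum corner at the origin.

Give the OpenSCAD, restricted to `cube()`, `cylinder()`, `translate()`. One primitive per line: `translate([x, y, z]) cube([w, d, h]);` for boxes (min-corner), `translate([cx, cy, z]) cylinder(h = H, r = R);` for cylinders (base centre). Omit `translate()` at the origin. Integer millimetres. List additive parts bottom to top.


cube([340, 160, 20]);
translate([40, 40, 20]) cube([240, 80, 140]);


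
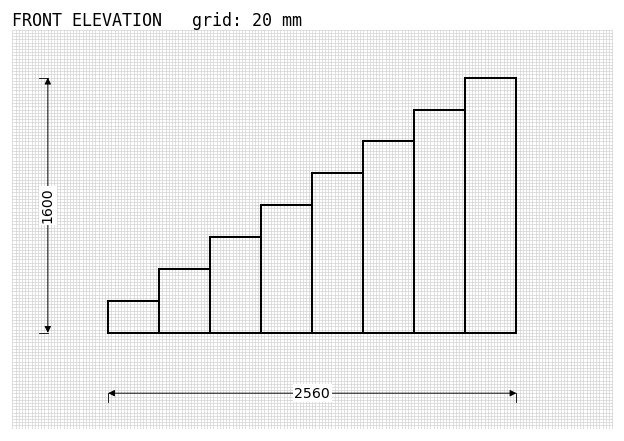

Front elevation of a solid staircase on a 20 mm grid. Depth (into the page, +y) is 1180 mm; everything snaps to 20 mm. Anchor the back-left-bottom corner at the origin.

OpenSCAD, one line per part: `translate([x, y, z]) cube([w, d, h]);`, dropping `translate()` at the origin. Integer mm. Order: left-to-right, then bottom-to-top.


cube([320, 1180, 200]);
translate([320, 0, 0]) cube([320, 1180, 400]);
translate([640, 0, 0]) cube([320, 1180, 600]);
translate([960, 0, 0]) cube([320, 1180, 800]);
translate([1280, 0, 0]) cube([320, 1180, 1000]);
translate([1600, 0, 0]) cube([320, 1180, 1200]);
translate([1920, 0, 0]) cube([320, 1180, 1400]);
translate([2240, 0, 0]) cube([320, 1180, 1600]);


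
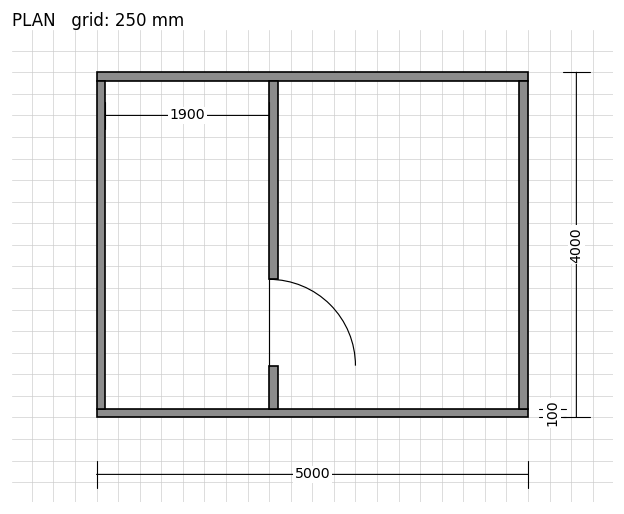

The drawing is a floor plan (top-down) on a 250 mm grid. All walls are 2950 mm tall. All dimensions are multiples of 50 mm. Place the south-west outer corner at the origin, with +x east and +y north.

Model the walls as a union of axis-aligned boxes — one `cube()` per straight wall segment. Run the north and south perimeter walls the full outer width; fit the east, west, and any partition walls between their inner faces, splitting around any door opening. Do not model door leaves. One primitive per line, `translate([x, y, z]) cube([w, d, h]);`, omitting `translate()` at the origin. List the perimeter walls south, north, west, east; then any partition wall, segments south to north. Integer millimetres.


cube([5000, 100, 2950]);
translate([0, 3900, 0]) cube([5000, 100, 2950]);
translate([0, 100, 0]) cube([100, 3800, 2950]);
translate([4900, 100, 0]) cube([100, 3800, 2950]);
translate([2000, 100, 0]) cube([100, 500, 2950]);
translate([2000, 1600, 0]) cube([100, 2300, 2950]);


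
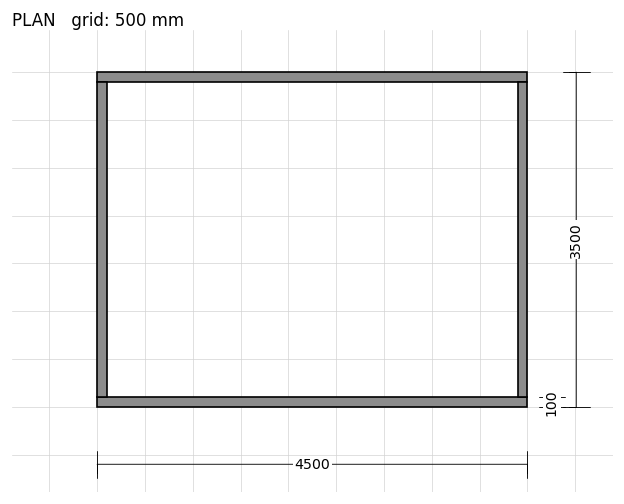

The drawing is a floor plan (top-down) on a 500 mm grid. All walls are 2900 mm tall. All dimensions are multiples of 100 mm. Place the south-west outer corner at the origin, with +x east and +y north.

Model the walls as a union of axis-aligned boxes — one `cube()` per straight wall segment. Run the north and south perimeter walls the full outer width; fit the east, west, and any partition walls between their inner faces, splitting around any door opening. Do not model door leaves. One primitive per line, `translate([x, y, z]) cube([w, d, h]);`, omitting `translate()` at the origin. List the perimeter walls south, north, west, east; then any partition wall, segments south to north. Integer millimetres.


cube([4500, 100, 2900]);
translate([0, 3400, 0]) cube([4500, 100, 2900]);
translate([0, 100, 0]) cube([100, 3300, 2900]);
translate([4400, 100, 0]) cube([100, 3300, 2900]);
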